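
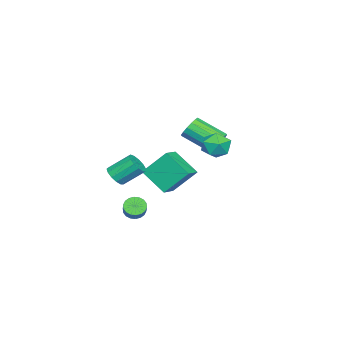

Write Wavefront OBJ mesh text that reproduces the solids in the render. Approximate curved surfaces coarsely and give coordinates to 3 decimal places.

v -3.511 -0.926 -1.795
v -3.237 -1.286 -2.418
v -3.175 -2.953 -1.428
v -3.449 -2.594 -0.805
v -2.914 -1.158 -2.222
v -2.852 -2.825 -1.233
v -2.751 -0.968 -1.912
v -2.689 -2.635 -0.923
v -2.792 -0.766 -1.57
v -2.73 -2.434 -0.581
v -3.025 -0.608 -1.289
v -2.963 -2.276 -0.299
v -3.389 -0.535 -1.143
v -3.327 -2.202 -0.153
v -3.785 -0.567 -1.172
v -3.723 -2.234 -0.182
v -4.108 -0.695 -1.367
v -4.046 -2.362 -0.378
v -4.271 -0.885 -1.677
v -4.209 -2.552 -0.688
v -4.23 -1.086 -2.019
v -4.168 -2.754 -1.03
v -3.997 -1.244 -2.301
v -3.935 -2.912 -1.311
v -3.633 -1.318 -2.447
v -3.571 -2.985 -1.457
v 3.177 -2.843 -4.274
v 3.49 -2.65 -4.748
v 4.315 -2.244 -4.041
v 4.003 -2.437 -3.566
v 3.336 -2.44 -4.689
v 4.161 -2.034 -3.982
v 3.15 -2.31 -4.548
v 3.975 -1.904 -3.841
v 2.97 -2.285 -4.352
v 3.796 -1.879 -3.645
v 2.832 -2.371 -4.141
v 3.657 -1.965 -3.434
v 2.761 -2.55 -3.956
v 3.586 -2.144 -3.249
v 2.773 -2.787 -3.834
v 3.598 -2.382 -3.127
v 2.865 -3.036 -3.799
v 3.69 -2.63 -3.092
v 3.019 -3.246 -3.858
v 3.844 -2.84 -3.151
v 3.205 -3.376 -3.999
v 4.03 -2.97 -3.292
v 3.384 -3.401 -4.195
v 4.21 -2.995 -3.488
v 3.523 -3.315 -4.406
v 4.348 -2.909 -3.699
v 3.594 -3.136 -4.591
v 4.419 -2.73 -3.884
v 3.582 -2.898 -4.713
v 4.407 -2.493 -4.006
v -0.411 0.782 -1.095
v 0.099 0.022 -1.097
v -1.459 0.078 -0.323
v -0.949 -0.682 -0.325
v -0.682 0.046 0.16
v -0.035 0.482 -0.317
v -1.325 -0.382 -1.103
v -0.678 0.054 -1.58
v -0.466 -0.697 -1.102
v -0.069 -0.432 -0.321
v -1.291 0.532 -1.099
v -0.894 0.797 -0.318
v 2.815 -4.07 -2.23
v 3.162 -3.61 -2.59
v 2.732 -2.55 -1.651
v 2.385 -3.01 -1.29
v 2.809 -3.62 -2.74
v 2.379 -2.56 -1.8
v 2.459 -3.774 -2.727
v 2.028 -2.714 -1.788
v 2.221 -4.021 -2.557
v 1.791 -2.961 -1.617
v 2.172 -4.284 -2.282
v 1.742 -3.224 -1.343
v 2.327 -4.479 -1.991
v 1.897 -3.419 -1.052
v 2.637 -4.544 -1.776
v 2.207 -3.484 -0.837
v 3.004 -4.459 -1.704
v 2.574 -3.399 -0.765
v 3.311 -4.25 -1.8
v 2.88 -3.19 -0.861
v 3.46 -3.984 -2.032
v 3.03 -2.924 -1.092
v 3.405 -3.745 -2.326
v 2.974 -2.685 -1.387
v 1.16 -1.58 -3.524
v 0.791 -2.962 -2.431
v 0.787 -0.383 -2.136
v 0.418 -1.765 -1.043
v 2.262 -1.615 -3.197
v 1.893 -2.997 -2.104
v 1.889 -0.418 -1.809
v 1.52 -1.8 -0.716
f 2 1 5
f 2 5 3
f 3 5 6
f 3 6 4
f 5 1 7
f 5 7 6
f 6 7 8
f 6 8 4
f 7 1 9
f 7 9 8
f 8 9 10
f 8 10 4
f 9 1 11
f 9 11 10
f 10 11 12
f 10 12 4
f 11 1 13
f 11 13 12
f 12 13 14
f 12 14 4
f 13 1 15
f 13 15 14
f 14 15 16
f 14 16 4
f 15 1 17
f 15 17 16
f 16 17 18
f 16 18 4
f 17 1 19
f 17 19 18
f 18 19 20
f 18 20 4
f 19 1 21
f 19 21 20
f 20 21 22
f 20 22 4
f 21 1 23
f 21 23 22
f 22 23 24
f 22 24 4
f 23 1 25
f 23 25 24
f 24 25 26
f 24 26 4
f 25 1 2
f 25 2 26
f 26 2 3
f 26 3 4
f 28 27 31
f 28 31 29
f 29 31 32
f 29 32 30
f 31 27 33
f 31 33 32
f 32 33 34
f 32 34 30
f 33 27 35
f 33 35 34
f 34 35 36
f 34 36 30
f 35 27 37
f 35 37 36
f 36 37 38
f 36 38 30
f 37 27 39
f 37 39 38
f 38 39 40
f 38 40 30
f 39 27 41
f 39 41 40
f 40 41 42
f 40 42 30
f 41 27 43
f 41 43 42
f 42 43 44
f 42 44 30
f 43 27 45
f 43 45 44
f 44 45 46
f 44 46 30
f 45 27 47
f 45 47 46
f 46 47 48
f 46 48 30
f 47 27 49
f 47 49 48
f 48 49 50
f 48 50 30
f 49 27 51
f 49 51 50
f 50 51 52
f 50 52 30
f 51 27 53
f 51 53 52
f 52 53 54
f 52 54 30
f 53 27 55
f 53 55 54
f 54 55 56
f 54 56 30
f 55 27 28
f 55 28 56
f 56 28 29
f 56 29 30
f 57 68 62
f 57 62 58
f 57 58 64
f 57 64 67
f 57 67 68
f 58 62 66
f 62 68 61
f 68 67 59
f 67 64 63
f 64 58 65
f 60 66 61
f 60 61 59
f 60 59 63
f 60 63 65
f 60 65 66
f 61 66 62
f 59 61 68
f 63 59 67
f 65 63 64
f 66 65 58
f 70 69 73
f 70 73 71
f 71 73 74
f 71 74 72
f 73 69 75
f 73 75 74
f 74 75 76
f 74 76 72
f 75 69 77
f 75 77 76
f 76 77 78
f 76 78 72
f 77 69 79
f 77 79 78
f 78 79 80
f 78 80 72
f 79 69 81
f 79 81 80
f 80 81 82
f 80 82 72
f 81 69 83
f 81 83 82
f 82 83 84
f 82 84 72
f 83 69 85
f 83 85 84
f 84 85 86
f 84 86 72
f 85 69 87
f 85 87 86
f 86 87 88
f 86 88 72
f 87 69 89
f 87 89 88
f 88 89 90
f 88 90 72
f 89 69 91
f 89 91 90
f 90 91 92
f 90 92 72
f 91 69 70
f 91 70 92
f 92 70 71
f 92 71 72
f 94 96 93
f 97 94 93
f 93 96 95
f 95 97 93
f 94 100 96
f 98 94 97
f 98 100 94
f 96 100 95
f 99 97 95
f 95 100 99
f 99 98 97
f 100 98 99



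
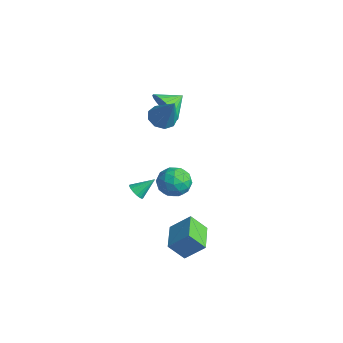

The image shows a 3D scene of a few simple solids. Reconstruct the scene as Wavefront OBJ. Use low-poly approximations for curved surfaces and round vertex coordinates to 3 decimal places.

v 2.264 -1.377 -2.741
v 2.963 -0.526 -1.753
v 2.762 -0.657 -3.714
v 3.462 0.195 -2.726
v 3.678 -2.455 -2.814
v 4.378 -1.603 -1.826
v 4.177 -1.734 -3.787
v 4.876 -0.883 -2.799
v -1.578 2.506 -3.681
v -1.116 2.211 -2.772
v -2.604 1.129 -3.608
v -2.142 0.834 -2.699
v -2.756 1.7 -2.725
v -2.122 2.55 -2.77
v -1.598 0.79 -3.61
v -0.964 1.64 -3.655
v -1.128 1.15 -2.728
v -1.844 1.712 -2.181
v -1.876 1.628 -4.199
v -2.592 2.19 -3.652
v -1.257 2.479 -3.233
v -2.463 0.861 -3.147
v -2.824 1.37 -3.162
v -2.552 1.196 -2.628
v -1.849 2.679 -3.232
v -1.577 2.505 -2.698
v -2.541 2.205 -2.67
v -2.143 0.835 -3.682
v -1.871 0.661 -3.148
v -1.168 2.144 -3.752
v -0.896 1.97 -3.218
v -1.179 1.135 -3.71
v -0.993 1.682 -2.673
v -1.595 0.873 -2.629
v -1.276 0.847 -3.165
v -0.903 1.347 -3.192
v -1.414 2.013 -2.351
v -2.016 1.203 -2.308
v -2.377 1.712 -2.324
v -2.005 2.212 -2.35
v -1.421 1.389 -2.325
v -1.704 2.137 -4.072
v -2.306 1.327 -4.029
v -1.715 1.128 -4.03
v -1.343 1.628 -4.056
v -2.125 2.467 -3.751
v -2.727 1.658 -3.707
v -2.817 1.993 -3.188
v -2.444 2.493 -3.215
v -2.299 1.951 -4.055
v -1.629 0.756 2.824
v -0.957 0.457 2.399
v -0.471 0.784 4.636
v -0.955 1.038 2.389
v -1.269 1.488 2.583
v -1.751 1.595 2.89
v -2.176 1.31 3.166
v -2.345 0.765 3.282
v -2.179 0.217 3.184
v -1.755 -0.079 2.918
v -1.273 0.016 2.608
v -2.998 1.85 2.343
v -2.343 2.194 1.542
v -3.002 3.01 2.837
v -2.726 2.265 1.372
v -3.151 2.273 1.35
v -3.552 2.217 1.479
v -3.869 2.104 1.739
v -4.053 1.954 2.092
v -4.077 1.787 2.482
v -3.936 1.63 2.852
v -3.653 1.507 3.144
v -3.27 1.436 3.314
v -2.845 1.428 3.336
v -2.444 1.484 3.207
v -2.127 1.596 2.947
v -1.942 1.747 2.594
v -1.919 1.914 2.204
v -2.059 2.071 1.834
v -2.404 -0.486 -3.431
v -1.833 -0.622 -3.488
v -2.076 0.546 -2.609
v -1.88 -0.44 -3.698
v -2.048 -0.268 -3.847
v -2.297 -0.146 -3.901
v -2.57 -0.102 -3.847
v -2.806 -0.146 -3.698
v -2.949 -0.268 -3.487
v -2.968 -0.44 -3.264
v -2.858 -0.622 -3.079
v -2.643 -0.774 -2.975
v -2.374 -0.859 -2.975
v -2.112 -0.859 -3.08
v -1.916 -0.774 -3.265
f 2 4 1
f 5 2 1
f 1 4 3
f 3 5 1
f 2 8 4
f 6 2 5
f 6 8 2
f 4 8 3
f 7 5 3
f 3 8 7
f 7 6 5
f 8 6 7
f 9 46 25
f 46 20 49
f 25 49 14
f 46 49 25
f 9 25 21
f 25 14 26
f 21 26 10
f 25 26 21
f 9 21 30
f 21 10 31
f 30 31 16
f 21 31 30
f 9 30 42
f 30 16 45
f 42 45 19
f 30 45 42
f 9 42 46
f 42 19 50
f 46 50 20
f 42 50 46
f 10 26 37
f 26 14 40
f 37 40 18
f 26 40 37
f 14 49 27
f 49 20 48
f 27 48 13
f 49 48 27
f 20 50 47
f 50 19 43
f 47 43 11
f 50 43 47
f 19 45 44
f 45 16 32
f 44 32 15
f 45 32 44
f 16 31 36
f 31 10 33
f 36 33 17
f 31 33 36
f 12 38 24
f 38 18 39
f 24 39 13
f 38 39 24
f 12 24 22
f 24 13 23
f 22 23 11
f 24 23 22
f 12 22 29
f 22 11 28
f 29 28 15
f 22 28 29
f 12 29 34
f 29 15 35
f 34 35 17
f 29 35 34
f 12 34 38
f 34 17 41
f 38 41 18
f 34 41 38
f 13 39 27
f 39 18 40
f 27 40 14
f 39 40 27
f 11 23 47
f 23 13 48
f 47 48 20
f 23 48 47
f 15 28 44
f 28 11 43
f 44 43 19
f 28 43 44
f 17 35 36
f 35 15 32
f 36 32 16
f 35 32 36
f 18 41 37
f 41 17 33
f 37 33 10
f 41 33 37
f 52 51 54
f 52 54 53
f 54 51 55
f 54 55 53
f 55 51 56
f 55 56 53
f 56 51 57
f 56 57 53
f 57 51 58
f 57 58 53
f 58 51 59
f 58 59 53
f 59 51 60
f 59 60 53
f 60 51 61
f 60 61 53
f 61 51 52
f 61 52 53
f 63 62 65
f 63 65 64
f 65 62 66
f 65 66 64
f 66 62 67
f 66 67 64
f 67 62 68
f 67 68 64
f 68 62 69
f 68 69 64
f 69 62 70
f 69 70 64
f 70 62 71
f 70 71 64
f 71 62 72
f 71 72 64
f 72 62 73
f 72 73 64
f 73 62 74
f 73 74 64
f 74 62 75
f 74 75 64
f 75 62 76
f 75 76 64
f 76 62 77
f 76 77 64
f 77 62 78
f 77 78 64
f 78 62 79
f 78 79 64
f 79 62 63
f 79 63 64
f 81 80 83
f 81 83 82
f 83 80 84
f 83 84 82
f 84 80 85
f 84 85 82
f 85 80 86
f 85 86 82
f 86 80 87
f 86 87 82
f 87 80 88
f 87 88 82
f 88 80 89
f 88 89 82
f 89 80 90
f 89 90 82
f 90 80 91
f 90 91 82
f 91 80 92
f 91 92 82
f 92 80 93
f 92 93 82
f 93 80 94
f 93 94 82
f 94 80 81
f 94 81 82



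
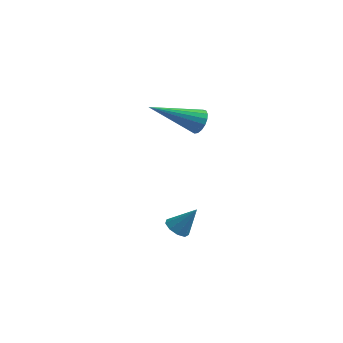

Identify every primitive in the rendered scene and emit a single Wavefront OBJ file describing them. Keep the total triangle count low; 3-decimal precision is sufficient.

v -0.742 3.426 1.608
v -0.431 3.4 2.097
v -2.458 2.554 2.652
v -0.551 3.65 2.108
v -0.715 3.849 2.005
v -0.885 3.951 1.811
v -1.022 3.932 1.57
v -1.095 3.798 1.338
v -1.087 3.579 1.168
v -1 3.325 1.099
v -0.854 3.094 1.146
v -0.682 2.939 1.3
v -0.524 2.896 1.524
v -0.415 2.974 1.767
v -0.382 3.156 1.974
v -1.158 1.733 -3.277
v -0.765 1.398 -3.467
v -0.462 1.987 -2.283
v -0.71 1.747 -3.595
v -0.864 2.09 -3.574
v -1.156 2.266 -3.415
v -1.449 2.192 -3.191
v -1.606 1.904 -3.007
v -1.554 1.536 -2.95
v -1.316 1.26 -3.046
v -1.005 1.206 -3.25
f 2 1 4
f 2 4 3
f 4 1 5
f 4 5 3
f 5 1 6
f 5 6 3
f 6 1 7
f 6 7 3
f 7 1 8
f 7 8 3
f 8 1 9
f 8 9 3
f 9 1 10
f 9 10 3
f 10 1 11
f 10 11 3
f 11 1 12
f 11 12 3
f 12 1 13
f 12 13 3
f 13 1 14
f 13 14 3
f 14 1 15
f 14 15 3
f 15 1 2
f 15 2 3
f 17 16 19
f 17 19 18
f 19 16 20
f 19 20 18
f 20 16 21
f 20 21 18
f 21 16 22
f 21 22 18
f 22 16 23
f 22 23 18
f 23 16 24
f 23 24 18
f 24 16 25
f 24 25 18
f 25 16 26
f 25 26 18
f 26 16 17
f 26 17 18



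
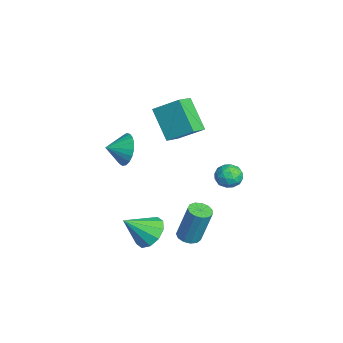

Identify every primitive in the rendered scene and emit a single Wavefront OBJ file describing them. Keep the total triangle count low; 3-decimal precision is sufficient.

v -2.788 0.003 2.269
v -2.179 1.247 3.219
v -3.569 0.713 1.839
v -2.96 1.958 2.789
v -1.48 0.522 0.751
v -0.871 1.767 1.701
v -2.261 1.233 0.321
v -1.652 2.477 1.271
v -1.222 4.159 -2.054
v -0.46 4.053 -2.169
v -1.28 3.067 -1.431
v -0.518 2.961 -1.546
v -0.765 3.523 -1.068
v -0.729 4.198 -1.453
v -1.011 2.922 -2.147
v -0.975 3.597 -2.532
v -0.329 3.288 -2.226
v -0.177 3.66 -1.56
v -1.563 3.46 -2.04
v -1.411 3.832 -1.374
v -0.836 4.202 -2.166
v -0.904 2.918 -1.434
v -1.049 3.248 -1.153
v -0.601 3.186 -1.221
v -0.994 4.287 -1.746
v -0.546 4.225 -1.813
v -0.725 3.914 -1.166
v -1.194 2.895 -1.787
v -0.746 2.833 -1.854
v -1.139 3.934 -2.379
v -0.691 3.872 -2.447
v -1.015 3.206 -2.434
v -0.311 3.69 -2.267
v -0.345 3.048 -1.901
v -0.635 3.025 -2.254
v -0.614 3.422 -2.48
v -0.222 3.909 -1.876
v -0.256 3.267 -1.509
v -0.401 3.597 -1.229
v -0.38 3.994 -1.455
v -0.145 3.459 -1.909
v -1.484 3.853 -2.091
v -1.518 3.211 -1.724
v -1.36 3.126 -2.145
v -1.339 3.523 -2.371
v -1.395 4.072 -1.699
v -1.429 3.43 -1.333
v -1.126 3.698 -1.12
v -1.105 4.095 -1.346
v -1.595 3.661 -1.691
v 3.687 0.787 -2.574
v 4.206 0.448 -2.563
v 4.493 0.955 -0.535
v 3.973 1.293 -0.546
v 4.301 0.771 -2.657
v 4.588 1.277 -0.629
v 4.201 1.099 -2.725
v 4.488 1.605 -0.697
v 3.938 1.327 -2.745
v 4.224 1.834 -0.717
v 3.595 1.384 -2.71
v 3.881 1.891 -0.682
v 3.281 1.252 -2.633
v 3.568 1.758 -0.605
v 3.096 0.971 -2.537
v 3.383 1.478 -0.509
v 3.099 0.632 -2.452
v 3.385 1.139 -0.424
v 3.288 0.342 -2.407
v 3.575 0.849 -0.379
v 3.604 0.193 -2.414
v 3.891 0.7 -0.386
v 3.946 0.233 -2.472
v 4.233 0.739 -0.444
v 3.188 -1.014 -2.483
v 3.728 -0.425 -1.916
v 3.372 -2.306 -1.317
v 3.148 -0.361 -1.754
v 2.583 -0.547 -1.87
v 2.249 -0.911 -2.221
v 2.274 -1.315 -2.671
v 2.648 -1.604 -3.05
v 3.228 -1.668 -3.213
v 3.793 -1.482 -3.097
v 4.126 -1.118 -2.746
v 4.102 -0.714 -2.295
v 1.869 -1.957 2.655
v 2.343 -2.17 1.848
v 2.031 -2.923 3.005
v 2.636 -2.035 2.083
v 2.796 -1.887 2.417
v 2.796 -1.751 2.793
v 2.636 -1.651 3.144
v 2.343 -1.604 3.411
v 1.968 -1.617 3.547
v 1.576 -1.69 3.529
v 1.235 -1.808 3.36
v 1.003 -1.953 3.069
v 0.921 -2.098 2.706
v 1.003 -2.219 2.335
v 1.234 -2.294 2.019
v 1.576 -2.312 1.812
v 1.968 -2.268 1.752
f 2 4 1
f 5 2 1
f 1 4 3
f 3 5 1
f 2 8 4
f 6 2 5
f 6 8 2
f 4 8 3
f 7 5 3
f 3 8 7
f 7 6 5
f 8 6 7
f 9 46 25
f 46 20 49
f 25 49 14
f 46 49 25
f 9 25 21
f 25 14 26
f 21 26 10
f 25 26 21
f 9 21 30
f 21 10 31
f 30 31 16
f 21 31 30
f 9 30 42
f 30 16 45
f 42 45 19
f 30 45 42
f 9 42 46
f 42 19 50
f 46 50 20
f 42 50 46
f 10 26 37
f 26 14 40
f 37 40 18
f 26 40 37
f 14 49 27
f 49 20 48
f 27 48 13
f 49 48 27
f 20 50 47
f 50 19 43
f 47 43 11
f 50 43 47
f 19 45 44
f 45 16 32
f 44 32 15
f 45 32 44
f 16 31 36
f 31 10 33
f 36 33 17
f 31 33 36
f 12 38 24
f 38 18 39
f 24 39 13
f 38 39 24
f 12 24 22
f 24 13 23
f 22 23 11
f 24 23 22
f 12 22 29
f 22 11 28
f 29 28 15
f 22 28 29
f 12 29 34
f 29 15 35
f 34 35 17
f 29 35 34
f 12 34 38
f 34 17 41
f 38 41 18
f 34 41 38
f 13 39 27
f 39 18 40
f 27 40 14
f 39 40 27
f 11 23 47
f 23 13 48
f 47 48 20
f 23 48 47
f 15 28 44
f 28 11 43
f 44 43 19
f 28 43 44
f 17 35 36
f 35 15 32
f 36 32 16
f 35 32 36
f 18 41 37
f 41 17 33
f 37 33 10
f 41 33 37
f 52 51 55
f 52 55 53
f 53 55 56
f 53 56 54
f 55 51 57
f 55 57 56
f 56 57 58
f 56 58 54
f 57 51 59
f 57 59 58
f 58 59 60
f 58 60 54
f 59 51 61
f 59 61 60
f 60 61 62
f 60 62 54
f 61 51 63
f 61 63 62
f 62 63 64
f 62 64 54
f 63 51 65
f 63 65 64
f 64 65 66
f 64 66 54
f 65 51 67
f 65 67 66
f 66 67 68
f 66 68 54
f 67 51 69
f 67 69 68
f 68 69 70
f 68 70 54
f 69 51 71
f 69 71 70
f 70 71 72
f 70 72 54
f 71 51 73
f 71 73 72
f 72 73 74
f 72 74 54
f 73 51 52
f 73 52 74
f 74 52 53
f 74 53 54
f 76 75 78
f 76 78 77
f 78 75 79
f 78 79 77
f 79 75 80
f 79 80 77
f 80 75 81
f 80 81 77
f 81 75 82
f 81 82 77
f 82 75 83
f 82 83 77
f 83 75 84
f 83 84 77
f 84 75 85
f 84 85 77
f 85 75 86
f 85 86 77
f 86 75 76
f 86 76 77
f 88 87 90
f 88 90 89
f 90 87 91
f 90 91 89
f 91 87 92
f 91 92 89
f 92 87 93
f 92 93 89
f 93 87 94
f 93 94 89
f 94 87 95
f 94 95 89
f 95 87 96
f 95 96 89
f 96 87 97
f 96 97 89
f 97 87 98
f 97 98 89
f 98 87 99
f 98 99 89
f 99 87 100
f 99 100 89
f 100 87 101
f 100 101 89
f 101 87 102
f 101 102 89
f 102 87 103
f 102 103 89
f 103 87 88
f 103 88 89



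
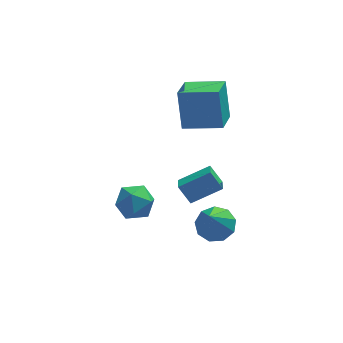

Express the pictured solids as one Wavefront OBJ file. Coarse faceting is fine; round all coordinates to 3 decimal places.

v 0.651 -1.838 -2.222
v 1.288 -1.325 -1.759
v 0.209 -2.862 -0.478
v 0.714 -1.036 -1.735
v 0.111 -1.123 -1.939
v -0.24 -1.544 -2.275
v -0.174 -2.103 -2.587
v 0.279 -2.538 -2.727
v 0.905 -2.645 -2.631
v 1.413 -2.375 -2.344
v 1.564 -1.853 -1.999
v -0.321 2.428 0.805
v -0.432 3.241 2.705
v 0.214 3.903 0.205
v 0.103 4.716 2.105
v 1.497 1.904 1.135
v 1.386 2.717 3.035
v 2.032 3.379 0.535
v 1.921 4.192 2.435
v -2.506 2.111 -3.36
v -1.723 1.427 -3.427
v -3.577 0.853 -3.033
v -2.794 0.169 -3.1
v -2.833 0.84 -2.305
v -2.171 1.618 -2.507
v -3.129 0.662 -3.953
v -2.467 1.44 -4.155
v -2.108 0.532 -3.793
v -1.926 0.642 -2.774
v -3.374 1.638 -3.686
v -3.192 1.748 -2.667
v -0.612 1.485 -2.158
v -0.703 0.707 -1.885
v 0.877 1.595 -1.344
v 0.785 0.817 -1.071
v -0.085 1.103 -3.069
v -0.177 0.325 -2.796
v 1.403 1.213 -2.255
v 1.312 0.435 -1.982
f 2 1 4
f 2 4 3
f 4 1 5
f 4 5 3
f 5 1 6
f 5 6 3
f 6 1 7
f 6 7 3
f 7 1 8
f 7 8 3
f 8 1 9
f 8 9 3
f 9 1 10
f 9 10 3
f 10 1 11
f 10 11 3
f 11 1 2
f 11 2 3
f 13 15 12
f 16 13 12
f 12 15 14
f 14 16 12
f 13 19 15
f 17 13 16
f 17 19 13
f 15 19 14
f 18 16 14
f 14 19 18
f 18 17 16
f 19 17 18
f 20 31 25
f 20 25 21
f 20 21 27
f 20 27 30
f 20 30 31
f 21 25 29
f 25 31 24
f 31 30 22
f 30 27 26
f 27 21 28
f 23 29 24
f 23 24 22
f 23 22 26
f 23 26 28
f 23 28 29
f 24 29 25
f 22 24 31
f 26 22 30
f 28 26 27
f 29 28 21
f 33 35 32
f 36 33 32
f 32 35 34
f 34 36 32
f 33 39 35
f 37 33 36
f 37 39 33
f 35 39 34
f 38 36 34
f 34 39 38
f 38 37 36
f 39 37 38



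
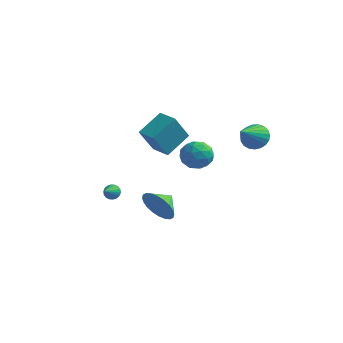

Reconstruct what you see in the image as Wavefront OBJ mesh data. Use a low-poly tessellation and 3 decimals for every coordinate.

v -2.844 -1.031 0.155
v -2.593 -0.789 0.526
v -2.756 -1.909 0.665
v -2.809 -0.772 0.593
v -3.032 -0.807 0.572
v -3.219 -0.886 0.469
v -3.331 -0.993 0.304
v -3.346 -1.108 0.109
v -3.263 -1.208 -0.077
v -3.096 -1.273 -0.217
v -2.88 -1.289 -0.284
v -2.656 -1.255 -0.263
v -2.47 -1.176 -0.16
v -2.358 -1.068 0.005
v -2.342 -0.953 0.2
v -2.426 -0.854 0.386
v 2.745 4.646 3.369
v 3.033 5.113 4.057
v 2.715 3.014 4.491
v 2.67 5.143 4.091
v 2.32 5.088 4
v 2.043 4.955 3.8
v 1.888 4.769 3.526
v 1.881 4.562 3.224
v 2.024 4.369 2.948
v 2.291 4.224 2.744
v 2.637 4.152 2.649
v 3.001 4.165 2.678
v 3.321 4.261 2.826
v 3.542 4.424 3.069
v 3.625 4.625 3.363
v 3.556 4.829 3.658
v 3.346 5.002 3.904
v 0.428 1.032 2.659
v 1.08 1.774 2.649
v 1.34 0.246 3.711
v 1.992 0.988 3.701
v 1.101 1.119 4.107
v 0.537 1.605 3.457
v 1.883 0.415 2.903
v 1.319 0.901 2.253
v 1.979 1.393 2.799
v 1.496 1.828 3.543
v 0.924 0.192 2.817
v 0.441 0.627 3.561
v 0.674 1.472 2.562
v 1.746 0.548 3.798
v 1.222 0.625 4.037
v 1.606 1.061 4.031
v 0.355 1.373 3.037
v 0.738 1.809 3.03
v 0.751 1.424 3.888
v 1.682 0.211 3.33
v 2.065 0.647 3.323
v 0.814 0.959 2.329
v 1.198 1.395 2.323
v 1.669 0.596 2.472
v 1.586 1.684 2.644
v 2.122 1.222 3.262
v 2.058 0.885 2.793
v 1.726 1.171 2.411
v 1.302 1.94 3.081
v 1.838 1.478 3.7
v 1.314 1.555 3.939
v 0.983 1.841 3.556
v 1.83 1.716 3.17
v 0.582 0.542 2.66
v 1.118 0.08 3.279
v 1.437 0.179 2.804
v 1.106 0.465 2.421
v 0.298 0.798 3.098
v 0.834 0.336 3.716
v 0.694 0.849 3.949
v 0.362 1.135 3.567
v 0.59 0.304 3.19
v 1.516 -3.407 1.509
v 2.13 -3.238 0.637
v 1.724 -2.393 1.851
v 1.753 -3.114 0.497
v 1.339 -3.033 0.511
v 0.953 -3.01 0.677
v 0.652 -3.048 0.97
v 0.483 -3.139 1.344
v 0.471 -3.272 1.744
v 0.618 -3.425 2.108
v 0.902 -3.576 2.381
v 1.279 -3.7 2.521
v 1.693 -3.78 2.507
v 2.079 -3.803 2.341
v 2.38 -3.766 2.048
v 2.549 -3.674 1.673
v 2.561 -3.542 1.273
v 2.414 -3.389 0.909
v -2.816 1.657 3.569
v -2.361 3.147 4.548
v -2.529 2.676 1.884
v -2.074 4.166 2.863
v -1.666 1.314 3.557
v -1.211 2.804 4.536
v -1.379 2.333 1.872
v -0.924 3.823 2.851
f 2 1 4
f 2 4 3
f 4 1 5
f 4 5 3
f 5 1 6
f 5 6 3
f 6 1 7
f 6 7 3
f 7 1 8
f 7 8 3
f 8 1 9
f 8 9 3
f 9 1 10
f 9 10 3
f 10 1 11
f 10 11 3
f 11 1 12
f 11 12 3
f 12 1 13
f 12 13 3
f 13 1 14
f 13 14 3
f 14 1 15
f 14 15 3
f 15 1 16
f 15 16 3
f 16 1 2
f 16 2 3
f 18 17 20
f 18 20 19
f 20 17 21
f 20 21 19
f 21 17 22
f 21 22 19
f 22 17 23
f 22 23 19
f 23 17 24
f 23 24 19
f 24 17 25
f 24 25 19
f 25 17 26
f 25 26 19
f 26 17 27
f 26 27 19
f 27 17 28
f 27 28 19
f 28 17 29
f 28 29 19
f 29 17 30
f 29 30 19
f 30 17 31
f 30 31 19
f 31 17 32
f 31 32 19
f 32 17 33
f 32 33 19
f 33 17 18
f 33 18 19
f 34 71 50
f 71 45 74
f 50 74 39
f 71 74 50
f 34 50 46
f 50 39 51
f 46 51 35
f 50 51 46
f 34 46 55
f 46 35 56
f 55 56 41
f 46 56 55
f 34 55 67
f 55 41 70
f 67 70 44
f 55 70 67
f 34 67 71
f 67 44 75
f 71 75 45
f 67 75 71
f 35 51 62
f 51 39 65
f 62 65 43
f 51 65 62
f 39 74 52
f 74 45 73
f 52 73 38
f 74 73 52
f 45 75 72
f 75 44 68
f 72 68 36
f 75 68 72
f 44 70 69
f 70 41 57
f 69 57 40
f 70 57 69
f 41 56 61
f 56 35 58
f 61 58 42
f 56 58 61
f 37 63 49
f 63 43 64
f 49 64 38
f 63 64 49
f 37 49 47
f 49 38 48
f 47 48 36
f 49 48 47
f 37 47 54
f 47 36 53
f 54 53 40
f 47 53 54
f 37 54 59
f 54 40 60
f 59 60 42
f 54 60 59
f 37 59 63
f 59 42 66
f 63 66 43
f 59 66 63
f 38 64 52
f 64 43 65
f 52 65 39
f 64 65 52
f 36 48 72
f 48 38 73
f 72 73 45
f 48 73 72
f 40 53 69
f 53 36 68
f 69 68 44
f 53 68 69
f 42 60 61
f 60 40 57
f 61 57 41
f 60 57 61
f 43 66 62
f 66 42 58
f 62 58 35
f 66 58 62
f 77 76 79
f 77 79 78
f 79 76 80
f 79 80 78
f 80 76 81
f 80 81 78
f 81 76 82
f 81 82 78
f 82 76 83
f 82 83 78
f 83 76 84
f 83 84 78
f 84 76 85
f 84 85 78
f 85 76 86
f 85 86 78
f 86 76 87
f 86 87 78
f 87 76 88
f 87 88 78
f 88 76 89
f 88 89 78
f 89 76 90
f 89 90 78
f 90 76 91
f 90 91 78
f 91 76 92
f 91 92 78
f 92 76 93
f 92 93 78
f 93 76 77
f 93 77 78
f 95 97 94
f 98 95 94
f 94 97 96
f 96 98 94
f 95 101 97
f 99 95 98
f 99 101 95
f 97 101 96
f 100 98 96
f 96 101 100
f 100 99 98
f 101 99 100



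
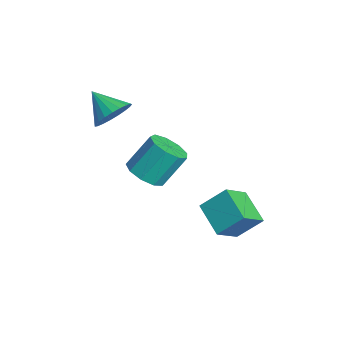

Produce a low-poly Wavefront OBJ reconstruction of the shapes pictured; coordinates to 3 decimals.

v 2.793 0.417 -4.25
v 3.424 -0.615 -3.33
v 3.038 1.429 -3.285
v 3.669 0.397 -2.364
v 4.231 0.703 -4.916
v 4.862 -0.329 -3.995
v 4.476 1.715 -3.95
v 5.107 0.683 -3.03
v -0.533 -3.068 -0.214
v 0.103 -3.256 0.438
v -1.587 -3.692 0.634
v -0.02 -2.905 0.544
v -0.231 -2.582 0.52
v -0.494 -2.343 0.368
v -0.764 -2.229 0.116
v -0.995 -2.261 -0.194
v -1.145 -2.432 -0.506
v -1.189 -2.712 -0.769
v -1.12 -3.055 -0.935
v -0.95 -3.399 -0.976
v -0.707 -3.686 -0.886
v -0.434 -3.867 -0.68
v -0.178 -3.909 -0.392
v 0.016 -3.806 -0.075
v 0.116 -3.575 0.219
v 3.038 -2.726 -1.205
v 3.919 -2.606 -1.233
v 3.823 -1.593 0.117
v 2.942 -1.714 0.145
v 3.641 -2.182 -1.57
v 3.544 -1.17 -0.22
v 3.08 -2.014 -1.736
v 2.984 -1.001 -0.387
v 2.5 -2.178 -1.654
v 2.403 -1.166 -0.304
v 2.171 -2.599 -1.362
v 2.075 -1.587 -0.012
v 2.249 -3.08 -0.996
v 2.152 -2.067 0.354
v 2.695 -3.395 -0.728
v 2.599 -2.382 0.622
v 3.302 -3.397 -0.683
v 3.206 -2.385 0.667
v 3.786 -3.085 -0.882
v 3.69 -2.073 0.468
f 2 4 1
f 5 2 1
f 1 4 3
f 3 5 1
f 2 8 4
f 6 2 5
f 6 8 2
f 4 8 3
f 7 5 3
f 3 8 7
f 7 6 5
f 8 6 7
f 10 9 12
f 10 12 11
f 12 9 13
f 12 13 11
f 13 9 14
f 13 14 11
f 14 9 15
f 14 15 11
f 15 9 16
f 15 16 11
f 16 9 17
f 16 17 11
f 17 9 18
f 17 18 11
f 18 9 19
f 18 19 11
f 19 9 20
f 19 20 11
f 20 9 21
f 20 21 11
f 21 9 22
f 21 22 11
f 22 9 23
f 22 23 11
f 23 9 24
f 23 24 11
f 24 9 25
f 24 25 11
f 25 9 10
f 25 10 11
f 27 26 30
f 27 30 28
f 28 30 31
f 28 31 29
f 30 26 32
f 30 32 31
f 31 32 33
f 31 33 29
f 32 26 34
f 32 34 33
f 33 34 35
f 33 35 29
f 34 26 36
f 34 36 35
f 35 36 37
f 35 37 29
f 36 26 38
f 36 38 37
f 37 38 39
f 37 39 29
f 38 26 40
f 38 40 39
f 39 40 41
f 39 41 29
f 40 26 42
f 40 42 41
f 41 42 43
f 41 43 29
f 42 26 44
f 42 44 43
f 43 44 45
f 43 45 29
f 44 26 27
f 44 27 45
f 45 27 28
f 45 28 29



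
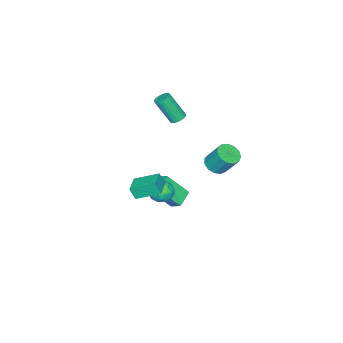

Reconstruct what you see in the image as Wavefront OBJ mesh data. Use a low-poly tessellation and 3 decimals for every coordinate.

v -2.618 3.419 -1.467
v -1.77 3.4 -1.416
v -1.834 4.342 -0.002
v -2.682 4.361 -0.053
v -1.881 3.786 -1.678
v -1.945 4.728 -0.264
v -2.226 4.055 -1.873
v -2.29 4.997 -0.459
v -2.695 4.122 -1.939
v -2.76 5.064 -0.525
v -3.14 3.966 -1.855
v -3.205 4.908 -0.441
v -3.419 3.636 -1.648
v -3.484 4.578 -0.234
v -3.444 3.238 -1.384
v -3.508 4.18 0.03
v -3.206 2.897 -1.146
v -3.271 3.839 0.268
v -2.782 2.722 -1.01
v -2.846 3.663 0.404
v -2.305 2.768 -1.019
v -2.37 3.71 0.395
v -1.928 3.021 -1.17
v -1.992 3.963 0.243
v 3.222 1.834 -0.652
v 3.336 1.477 0.155
v 2.512 3.227 0.065
v 2.626 2.87 0.872
v 4.394 2.39 -0.572
v 4.508 2.033 0.235
v 3.684 3.783 0.145
v 3.798 3.426 0.952
v -1.086 1.583 3.102
v -0.654 1.935 3.222
v -0.323 0.95 4.919
v -0.754 0.597 4.798
v -0.825 2.042 3.317
v -0.493 1.056 5.014
v -1.035 2.078 3.38
v -0.704 1.092 5.076
v -1.253 2.039 3.4
v -0.922 1.053 5.096
v -1.446 1.931 3.374
v -1.114 0.945 5.071
v -1.584 1.769 3.307
v -1.252 0.783 5.004
v -1.646 1.58 3.209
v -1.314 0.594 4.906
v -1.622 1.39 3.095
v -1.291 0.405 4.791
v -1.517 1.23 2.981
v -1.186 0.245 4.678
v -1.347 1.124 2.886
v -1.015 0.138 4.583
v -1.136 1.088 2.824
v -0.805 0.102 4.52
v -0.918 1.127 2.804
v -0.587 0.141 4.5
v -0.726 1.235 2.829
v -0.394 0.249 4.526
v -0.588 1.397 2.896
v -0.256 0.411 4.593
v -0.526 1.586 2.994
v -0.194 0.6 4.691
v -0.549 1.775 3.109
v -0.218 0.79 4.805
v -0.507 1.461 -5.246
v -1.687 1.299 -4.777
v -0.404 2.263 -4.71
v -1.584 2.101 -4.241
v 0.284 0.299 -3.659
v -0.896 0.137 -3.19
v 0.387 1.101 -3.123
v -0.793 0.939 -2.654
v 1.05 2.66 -2.183
v 1.778 2.161 -2.149
v 0.322 1.559 -2.731
v 1.05 1.06 -2.697
v 0.649 1.308 -1.95
v 1.099 1.988 -1.611
v 1.001 1.732 -3.269
v 1.451 2.412 -2.93
v 1.748 1.587 -2.82
v 1.53 1.325 -2.005
v 0.57 2.395 -2.875
v 0.352 2.133 -2.06
v 1.478 2.507 -2.118
v 0.622 1.213 -2.762
v 0.386 1.359 -2.323
v 0.814 1.066 -2.303
v 1.079 2.406 -1.802
v 1.507 2.112 -1.782
v 0.843 1.611 -1.665
v 0.593 1.608 -3.098
v 1.021 1.314 -3.078
v 1.286 2.654 -2.577
v 1.714 2.361 -2.557
v 1.257 2.109 -3.215
v 1.888 1.876 -2.492
v 1.46 1.229 -2.814
v 1.432 1.624 -3.15
v 1.696 2.024 -2.951
v 1.76 1.723 -2.013
v 1.332 1.076 -2.335
v 1.096 1.221 -1.896
v 1.361 1.621 -1.697
v 1.742 1.385 -2.407
v 0.768 2.644 -2.545
v 0.34 1.997 -2.867
v 0.739 2.099 -3.183
v 1.004 2.499 -2.984
v 0.64 2.491 -2.066
v 0.212 1.844 -2.388
v 0.404 1.696 -1.929
v 0.668 2.096 -1.73
v 0.358 2.335 -2.473
f 2 1 5
f 2 5 3
f 3 5 6
f 3 6 4
f 5 1 7
f 5 7 6
f 6 7 8
f 6 8 4
f 7 1 9
f 7 9 8
f 8 9 10
f 8 10 4
f 9 1 11
f 9 11 10
f 10 11 12
f 10 12 4
f 11 1 13
f 11 13 12
f 12 13 14
f 12 14 4
f 13 1 15
f 13 15 14
f 14 15 16
f 14 16 4
f 15 1 17
f 15 17 16
f 16 17 18
f 16 18 4
f 17 1 19
f 17 19 18
f 18 19 20
f 18 20 4
f 19 1 21
f 19 21 20
f 20 21 22
f 20 22 4
f 21 1 23
f 21 23 22
f 22 23 24
f 22 24 4
f 23 1 2
f 23 2 24
f 24 2 3
f 24 3 4
f 26 28 25
f 29 26 25
f 25 28 27
f 27 29 25
f 26 32 28
f 30 26 29
f 30 32 26
f 28 32 27
f 31 29 27
f 27 32 31
f 31 30 29
f 32 30 31
f 34 33 37
f 34 37 35
f 35 37 38
f 35 38 36
f 37 33 39
f 37 39 38
f 38 39 40
f 38 40 36
f 39 33 41
f 39 41 40
f 40 41 42
f 40 42 36
f 41 33 43
f 41 43 42
f 42 43 44
f 42 44 36
f 43 33 45
f 43 45 44
f 44 45 46
f 44 46 36
f 45 33 47
f 45 47 46
f 46 47 48
f 46 48 36
f 47 33 49
f 47 49 48
f 48 49 50
f 48 50 36
f 49 33 51
f 49 51 50
f 50 51 52
f 50 52 36
f 51 33 53
f 51 53 52
f 52 53 54
f 52 54 36
f 53 33 55
f 53 55 54
f 54 55 56
f 54 56 36
f 55 33 57
f 55 57 56
f 56 57 58
f 56 58 36
f 57 33 59
f 57 59 58
f 58 59 60
f 58 60 36
f 59 33 61
f 59 61 60
f 60 61 62
f 60 62 36
f 61 33 63
f 61 63 62
f 62 63 64
f 62 64 36
f 63 33 65
f 63 65 64
f 64 65 66
f 64 66 36
f 65 33 34
f 65 34 66
f 66 34 35
f 66 35 36
f 68 70 67
f 71 68 67
f 67 70 69
f 69 71 67
f 68 74 70
f 72 68 71
f 72 74 68
f 70 74 69
f 73 71 69
f 69 74 73
f 73 72 71
f 74 72 73
f 75 112 91
f 112 86 115
f 91 115 80
f 112 115 91
f 75 91 87
f 91 80 92
f 87 92 76
f 91 92 87
f 75 87 96
f 87 76 97
f 96 97 82
f 87 97 96
f 75 96 108
f 96 82 111
f 108 111 85
f 96 111 108
f 75 108 112
f 108 85 116
f 112 116 86
f 108 116 112
f 76 92 103
f 92 80 106
f 103 106 84
f 92 106 103
f 80 115 93
f 115 86 114
f 93 114 79
f 115 114 93
f 86 116 113
f 116 85 109
f 113 109 77
f 116 109 113
f 85 111 110
f 111 82 98
f 110 98 81
f 111 98 110
f 82 97 102
f 97 76 99
f 102 99 83
f 97 99 102
f 78 104 90
f 104 84 105
f 90 105 79
f 104 105 90
f 78 90 88
f 90 79 89
f 88 89 77
f 90 89 88
f 78 88 95
f 88 77 94
f 95 94 81
f 88 94 95
f 78 95 100
f 95 81 101
f 100 101 83
f 95 101 100
f 78 100 104
f 100 83 107
f 104 107 84
f 100 107 104
f 79 105 93
f 105 84 106
f 93 106 80
f 105 106 93
f 77 89 113
f 89 79 114
f 113 114 86
f 89 114 113
f 81 94 110
f 94 77 109
f 110 109 85
f 94 109 110
f 83 101 102
f 101 81 98
f 102 98 82
f 101 98 102
f 84 107 103
f 107 83 99
f 103 99 76
f 107 99 103



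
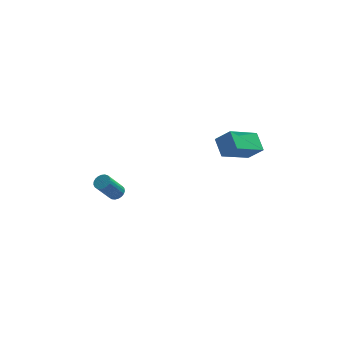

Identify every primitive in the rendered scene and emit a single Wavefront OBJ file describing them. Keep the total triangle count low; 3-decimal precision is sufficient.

v 1.417 -3.536 2.842
v 1.183 -2.585 3.426
v 2.881 -2.588 1.884
v 2.647 -1.636 2.468
v 2.133 -3.844 3.632
v 1.899 -2.892 4.216
v 3.597 -2.895 2.674
v 3.363 -1.944 3.258
v -3.563 1.955 -4.118
v -3.176 1.641 -4.008
v -3.95 1.152 -2.672
v -4.337 1.465 -2.782
v -3.117 1.82 -3.909
v -3.892 1.331 -2.573
v -3.136 2.021 -3.846
v -3.911 1.532 -2.51
v -3.229 2.212 -3.831
v -4.003 1.722 -2.494
v -3.379 2.357 -3.864
v -4.154 1.868 -2.528
v -3.561 2.433 -3.942
v -4.336 1.944 -2.606
v -3.744 2.427 -4.05
v -4.518 1.937 -2.714
v -3.895 2.338 -4.17
v -4.669 1.849 -2.834
v -3.988 2.184 -4.281
v -4.763 1.694 -2.945
v -4.008 1.989 -4.364
v -4.783 1.5 -3.027
v -3.951 1.789 -4.404
v -4.726 1.3 -3.068
v -3.827 1.617 -4.395
v -4.602 1.128 -3.059
v -3.657 1.504 -4.338
v -4.432 1.015 -3.002
v -3.471 1.469 -4.243
v -4.245 0.979 -2.907
v -3.301 1.517 -4.126
v -4.075 1.028 -2.79
f 2 4 1
f 5 2 1
f 1 4 3
f 3 5 1
f 2 8 4
f 6 2 5
f 6 8 2
f 4 8 3
f 7 5 3
f 3 8 7
f 7 6 5
f 8 6 7
f 10 9 13
f 10 13 11
f 11 13 14
f 11 14 12
f 13 9 15
f 13 15 14
f 14 15 16
f 14 16 12
f 15 9 17
f 15 17 16
f 16 17 18
f 16 18 12
f 17 9 19
f 17 19 18
f 18 19 20
f 18 20 12
f 19 9 21
f 19 21 20
f 20 21 22
f 20 22 12
f 21 9 23
f 21 23 22
f 22 23 24
f 22 24 12
f 23 9 25
f 23 25 24
f 24 25 26
f 24 26 12
f 25 9 27
f 25 27 26
f 26 27 28
f 26 28 12
f 27 9 29
f 27 29 28
f 28 29 30
f 28 30 12
f 29 9 31
f 29 31 30
f 30 31 32
f 30 32 12
f 31 9 33
f 31 33 32
f 32 33 34
f 32 34 12
f 33 9 35
f 33 35 34
f 34 35 36
f 34 36 12
f 35 9 37
f 35 37 36
f 36 37 38
f 36 38 12
f 37 9 39
f 37 39 38
f 38 39 40
f 38 40 12
f 39 9 10
f 39 10 40
f 40 10 11
f 40 11 12



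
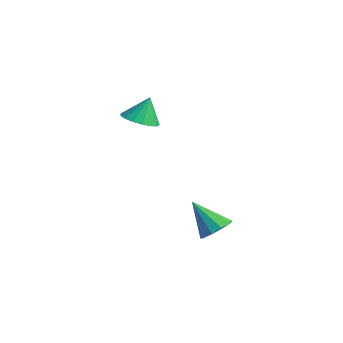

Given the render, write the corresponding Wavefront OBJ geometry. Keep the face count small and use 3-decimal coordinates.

v 2.89 -0.642 -2.241
v 3.407 -0.373 -1.722
v 1.83 -1.078 -0.959
v 3.113 -0.01 -1.841
v 2.735 0.112 -2.113
v 2.415 -0.054 -2.434
v 2.277 -0.444 -2.681
v 2.374 -0.91 -2.76
v 2.667 -1.273 -2.641
v 3.046 -1.395 -2.369
v 3.365 -1.229 -2.048
v 3.503 -0.839 -1.801
v -2.482 -0.598 1.835
v -1.725 -1.002 1.975
v -2.438 -0.102 3.025
v -1.613 -0.634 1.817
v -1.701 -0.257 1.663
v -1.967 0.042 1.549
v -2.352 0.194 1.5
v -2.766 0.164 1.527
v -3.116 -0.04 1.626
v -3.32 -0.372 1.772
v -3.332 -0.756 1.933
v -3.15 -1.104 2.071
v -2.815 -1.336 2.156
v -2.403 -1.399 2.166
v -2.01 -1.279 2.101
f 2 1 4
f 2 4 3
f 4 1 5
f 4 5 3
f 5 1 6
f 5 6 3
f 6 1 7
f 6 7 3
f 7 1 8
f 7 8 3
f 8 1 9
f 8 9 3
f 9 1 10
f 9 10 3
f 10 1 11
f 10 11 3
f 11 1 12
f 11 12 3
f 12 1 2
f 12 2 3
f 14 13 16
f 14 16 15
f 16 13 17
f 16 17 15
f 17 13 18
f 17 18 15
f 18 13 19
f 18 19 15
f 19 13 20
f 19 20 15
f 20 13 21
f 20 21 15
f 21 13 22
f 21 22 15
f 22 13 23
f 22 23 15
f 23 13 24
f 23 24 15
f 24 13 25
f 24 25 15
f 25 13 26
f 25 26 15
f 26 13 27
f 26 27 15
f 27 13 14
f 27 14 15



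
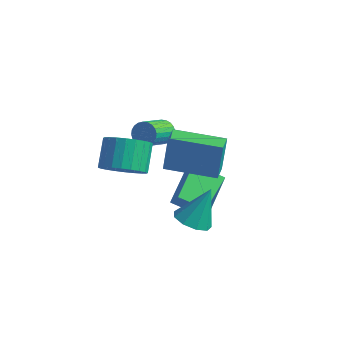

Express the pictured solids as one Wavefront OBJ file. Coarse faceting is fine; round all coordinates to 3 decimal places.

v 0.633 -0.292 -0.008
v 0.611 0.086 1.474
v 0.313 0.522 -0.221
v 0.291 0.9 1.262
v 2.549 0.42 -0.162
v 2.527 0.798 1.321
v 2.229 1.234 -0.374
v 2.207 1.612 1.108
v -1.389 0.019 -1.332
v -0.478 0.184 -1.12
v -0.86 1.106 -0.196
v -1.771 0.941 -0.408
v -0.535 0.431 -1.39
v -0.917 1.353 -0.467
v -0.722 0.615 -1.652
v -1.104 1.537 -0.728
v -1.011 0.709 -1.864
v -1.393 1.631 -0.941
v -1.357 0.697 -1.996
v -1.739 1.62 -1.072
v -1.709 0.582 -2.027
v -2.09 1.505 -1.103
v -2.011 0.382 -1.951
v -2.393 1.304 -1.028
v -2.219 0.126 -1.782
v -2.601 1.048 -0.858
v -2.3 -0.146 -1.544
v -2.682 0.776 -0.62
v -2.243 -0.393 -1.273
v -2.625 0.529 -0.35
v -2.056 -0.577 -1.012
v -2.438 0.345 -0.088
v -1.767 -0.671 -0.799
v -2.149 0.251 0.124
v -1.421 -0.66 -0.668
v -1.803 0.263 0.256
v -1.07 -0.545 -0.637
v -1.451 0.378 0.287
v -0.767 -0.344 -0.712
v -1.149 0.578 0.211
v -0.559 -0.088 -0.882
v -0.941 0.834 0.042
v 1.63 0.16 -2.965
v 2.397 -0.003 -3.059
v 1.97 0.92 -1.495
v 2.281 0.476 -3.28
v 1.861 0.808 -3.354
v 1.332 0.836 -3.246
v 0.942 0.547 -3.006
v 0.874 0.078 -2.748
v 1.16 -0.353 -2.591
v 1.665 -0.545 -2.609
v 2.153 -0.406 -2.794
v -1.512 2.932 -1.193
v -1.119 3.119 -0.827
v -1.194 1.936 -0.14
v -1.588 1.748 -0.507
v -1.306 3.188 -0.728
v -1.381 2.005 -0.042
v -1.524 3.218 -0.701
v -1.6 2.035 -0.014
v -1.741 3.204 -0.748
v -1.816 2.021 -0.062
v -1.923 3.149 -0.863
v -1.998 1.966 -0.177
v -2.043 3.061 -1.029
v -2.118 1.877 -0.342
v -2.081 2.953 -1.219
v -2.157 1.769 -0.533
v -2.034 2.841 -1.406
v -2.109 1.658 -0.719
v -1.906 2.744 -1.56
v -1.981 1.561 -0.873
v -1.719 2.675 -1.658
v -1.794 1.492 -0.972
v -1.5 2.645 -1.686
v -1.576 1.462 -0.999
v -1.284 2.659 -1.638
v -1.359 1.476 -0.952
v -1.102 2.714 -1.523
v -1.177 1.531 -0.837
v -0.982 2.803 -1.358
v -1.057 1.619 -0.671
v -0.943 2.911 -1.167
v -1.019 1.727 -0.481
v -0.991 3.022 -0.981
v -1.066 1.839 -0.294
v -0.447 1.834 -4.251
v -0.807 3.506 -3.631
v 0.707 2.328 -4.915
v 0.346 4.001 -4.294
v 0.014 1.679 -3.566
v -0.347 3.352 -2.945
v 1.167 2.174 -4.229
v 0.807 3.846 -3.609
f 2 4 1
f 5 2 1
f 1 4 3
f 3 5 1
f 2 8 4
f 6 2 5
f 6 8 2
f 4 8 3
f 7 5 3
f 3 8 7
f 7 6 5
f 8 6 7
f 10 9 13
f 10 13 11
f 11 13 14
f 11 14 12
f 13 9 15
f 13 15 14
f 14 15 16
f 14 16 12
f 15 9 17
f 15 17 16
f 16 17 18
f 16 18 12
f 17 9 19
f 17 19 18
f 18 19 20
f 18 20 12
f 19 9 21
f 19 21 20
f 20 21 22
f 20 22 12
f 21 9 23
f 21 23 22
f 22 23 24
f 22 24 12
f 23 9 25
f 23 25 24
f 24 25 26
f 24 26 12
f 25 9 27
f 25 27 26
f 26 27 28
f 26 28 12
f 27 9 29
f 27 29 28
f 28 29 30
f 28 30 12
f 29 9 31
f 29 31 30
f 30 31 32
f 30 32 12
f 31 9 33
f 31 33 32
f 32 33 34
f 32 34 12
f 33 9 35
f 33 35 34
f 34 35 36
f 34 36 12
f 35 9 37
f 35 37 36
f 36 37 38
f 36 38 12
f 37 9 39
f 37 39 38
f 38 39 40
f 38 40 12
f 39 9 41
f 39 41 40
f 40 41 42
f 40 42 12
f 41 9 10
f 41 10 42
f 42 10 11
f 42 11 12
f 44 43 46
f 44 46 45
f 46 43 47
f 46 47 45
f 47 43 48
f 47 48 45
f 48 43 49
f 48 49 45
f 49 43 50
f 49 50 45
f 50 43 51
f 50 51 45
f 51 43 52
f 51 52 45
f 52 43 53
f 52 53 45
f 53 43 44
f 53 44 45
f 55 54 58
f 55 58 56
f 56 58 59
f 56 59 57
f 58 54 60
f 58 60 59
f 59 60 61
f 59 61 57
f 60 54 62
f 60 62 61
f 61 62 63
f 61 63 57
f 62 54 64
f 62 64 63
f 63 64 65
f 63 65 57
f 64 54 66
f 64 66 65
f 65 66 67
f 65 67 57
f 66 54 68
f 66 68 67
f 67 68 69
f 67 69 57
f 68 54 70
f 68 70 69
f 69 70 71
f 69 71 57
f 70 54 72
f 70 72 71
f 71 72 73
f 71 73 57
f 72 54 74
f 72 74 73
f 73 74 75
f 73 75 57
f 74 54 76
f 74 76 75
f 75 76 77
f 75 77 57
f 76 54 78
f 76 78 77
f 77 78 79
f 77 79 57
f 78 54 80
f 78 80 79
f 79 80 81
f 79 81 57
f 80 54 82
f 80 82 81
f 81 82 83
f 81 83 57
f 82 54 84
f 82 84 83
f 83 84 85
f 83 85 57
f 84 54 86
f 84 86 85
f 85 86 87
f 85 87 57
f 86 54 55
f 86 55 87
f 87 55 56
f 87 56 57
f 89 91 88
f 92 89 88
f 88 91 90
f 90 92 88
f 89 95 91
f 93 89 92
f 93 95 89
f 91 95 90
f 94 92 90
f 90 95 94
f 94 93 92
f 95 93 94



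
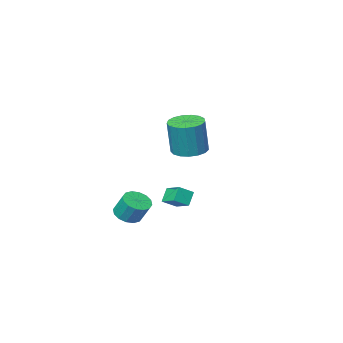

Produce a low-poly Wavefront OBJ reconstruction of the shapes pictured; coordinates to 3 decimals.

v -2.763 -4.058 -2.715
v -2.859 -2.828 -2.244
v -3.654 -3.927 -3.236
v -3.749 -2.697 -2.766
v -2.231 -3.703 -3.534
v -2.326 -2.473 -3.064
v -3.121 -3.572 -4.056
v -3.217 -2.342 -3.585
v -0.295 2.716 2.746
v 0.608 2.275 2.641
v 0.937 2.442 4.769
v 0.035 2.884 4.874
v 0.703 2.746 2.589
v 1.032 2.913 4.718
v 0.569 3.21 2.573
v 0.898 3.378 4.702
v 0.238 3.562 2.597
v 0.567 3.729 4.725
v -0.215 3.719 2.655
v 0.114 3.886 4.783
v -0.687 3.647 2.733
v -0.358 3.814 4.862
v -1.069 3.362 2.815
v -0.739 3.529 4.943
v -1.273 2.928 2.881
v -0.944 3.096 5.009
v -1.253 2.447 2.915
v -0.924 2.614 5.044
v -1.014 2.027 2.911
v -0.684 2.194 5.04
v -0.61 1.765 2.869
v -0.28 1.932 4.998
v -0.133 1.721 2.799
v 0.196 1.888 4.927
v 0.306 1.905 2.717
v 0.635 2.072 4.845
v 0.717 -2.306 -3.429
v 1.106 -2.947 -2.967
v 0.892 -2.214 -1.77
v 0.503 -1.574 -2.231
v 1.443 -2.662 -3.081
v 1.229 -1.93 -1.884
v 1.586 -2.282 -3.288
v 1.371 -1.55 -2.09
v 1.495 -1.908 -3.533
v 1.281 -1.176 -2.335
v 1.197 -1.642 -3.749
v 0.982 -0.909 -2.552
v 0.77 -1.553 -3.88
v 0.555 -0.82 -2.683
v 0.328 -1.666 -3.89
v 0.114 -0.933 -2.693
v -0.009 -1.95 -3.776
v -0.223 -1.218 -2.579
v -0.151 -2.33 -3.57
v -0.366 -1.598 -2.372
v -0.061 -2.704 -3.325
v -0.275 -1.972 -2.127
v 0.238 -2.971 -3.108
v 0.023 -2.238 -1.911
v 0.665 -3.06 -2.977
v 0.45 -2.327 -1.78
f 2 4 1
f 5 2 1
f 1 4 3
f 3 5 1
f 2 8 4
f 6 2 5
f 6 8 2
f 4 8 3
f 7 5 3
f 3 8 7
f 7 6 5
f 8 6 7
f 10 9 13
f 10 13 11
f 11 13 14
f 11 14 12
f 13 9 15
f 13 15 14
f 14 15 16
f 14 16 12
f 15 9 17
f 15 17 16
f 16 17 18
f 16 18 12
f 17 9 19
f 17 19 18
f 18 19 20
f 18 20 12
f 19 9 21
f 19 21 20
f 20 21 22
f 20 22 12
f 21 9 23
f 21 23 22
f 22 23 24
f 22 24 12
f 23 9 25
f 23 25 24
f 24 25 26
f 24 26 12
f 25 9 27
f 25 27 26
f 26 27 28
f 26 28 12
f 27 9 29
f 27 29 28
f 28 29 30
f 28 30 12
f 29 9 31
f 29 31 30
f 30 31 32
f 30 32 12
f 31 9 33
f 31 33 32
f 32 33 34
f 32 34 12
f 33 9 35
f 33 35 34
f 34 35 36
f 34 36 12
f 35 9 10
f 35 10 36
f 36 10 11
f 36 11 12
f 38 37 41
f 38 41 39
f 39 41 42
f 39 42 40
f 41 37 43
f 41 43 42
f 42 43 44
f 42 44 40
f 43 37 45
f 43 45 44
f 44 45 46
f 44 46 40
f 45 37 47
f 45 47 46
f 46 47 48
f 46 48 40
f 47 37 49
f 47 49 48
f 48 49 50
f 48 50 40
f 49 37 51
f 49 51 50
f 50 51 52
f 50 52 40
f 51 37 53
f 51 53 52
f 52 53 54
f 52 54 40
f 53 37 55
f 53 55 54
f 54 55 56
f 54 56 40
f 55 37 57
f 55 57 56
f 56 57 58
f 56 58 40
f 57 37 59
f 57 59 58
f 58 59 60
f 58 60 40
f 59 37 61
f 59 61 60
f 60 61 62
f 60 62 40
f 61 37 38
f 61 38 62
f 62 38 39
f 62 39 40



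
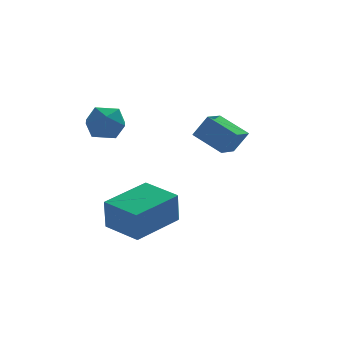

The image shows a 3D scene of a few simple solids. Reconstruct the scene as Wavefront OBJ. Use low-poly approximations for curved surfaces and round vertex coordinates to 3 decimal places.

v -1.799 -0.168 -2.006
v -1.901 -0.419 -0.765
v -0.124 0.831 -1.666
v -0.226 0.58 -0.425
v -1.014 -1.42 -2.195
v -1.116 -1.671 -0.954
v 0.661 -0.421 -1.855
v 0.559 -0.672 -0.614
v 2.479 0.748 0.65
v 1.705 1.655 1.261
v 3.143 1.481 0.403
v 2.368 2.388 1.013
v 2.972 0.592 1.507
v 2.197 1.499 2.117
v 3.635 1.325 1.259
v 2.861 2.232 1.87
v -1.203 2.507 1.518
v -0.567 2.152 1.896
v -2.033 1.668 2.124
v -1.397 1.313 2.502
v -1.619 2.077 2.702
v -1.105 2.595 2.327
v -1.495 1.225 1.693
v -0.981 1.743 1.318
v -0.748 1.359 2.004
v -0.824 1.886 2.628
v -1.776 1.934 1.392
v -1.852 2.461 2.016
f 2 4 1
f 5 2 1
f 1 4 3
f 3 5 1
f 2 8 4
f 6 2 5
f 6 8 2
f 4 8 3
f 7 5 3
f 3 8 7
f 7 6 5
f 8 6 7
f 10 12 9
f 13 10 9
f 9 12 11
f 11 13 9
f 10 16 12
f 14 10 13
f 14 16 10
f 12 16 11
f 15 13 11
f 11 16 15
f 15 14 13
f 16 14 15
f 17 28 22
f 17 22 18
f 17 18 24
f 17 24 27
f 17 27 28
f 18 22 26
f 22 28 21
f 28 27 19
f 27 24 23
f 24 18 25
f 20 26 21
f 20 21 19
f 20 19 23
f 20 23 25
f 20 25 26
f 21 26 22
f 19 21 28
f 23 19 27
f 25 23 24
f 26 25 18



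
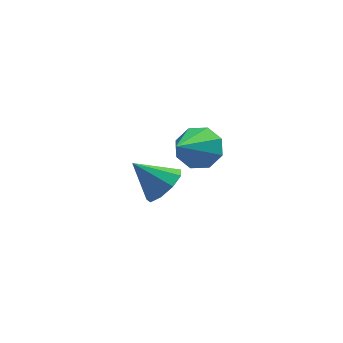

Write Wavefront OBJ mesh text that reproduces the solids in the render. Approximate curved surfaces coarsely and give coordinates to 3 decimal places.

v 2.618 -1.164 -3.795
v 3.066 -0.832 -3.389
v 1.762 -0.976 -3.005
v 2.86 -0.528 -3.685
v 2.54 -0.521 -4.032
v 2.257 -0.815 -4.269
v 2.142 -1.273 -4.284
v 2.25 -1.68 -4.07
v 2.53 -1.845 -3.728
v 2.851 -1.692 -3.417
v 3.062 -1.292 -3.284
v 3.514 -2.896 -0.941
v 3.735 -2.57 -0.4
v 2.926 -4.164 0.061
v 3.253 -2.443 -0.522
v 2.924 -2.582 -0.89
v 2.941 -2.905 -1.288
v 3.293 -3.222 -1.483
v 3.774 -3.349 -1.361
v 4.104 -3.21 -0.993
v 4.087 -2.888 -0.595
f 2 1 4
f 2 4 3
f 4 1 5
f 4 5 3
f 5 1 6
f 5 6 3
f 6 1 7
f 6 7 3
f 7 1 8
f 7 8 3
f 8 1 9
f 8 9 3
f 9 1 10
f 9 10 3
f 10 1 11
f 10 11 3
f 11 1 2
f 11 2 3
f 13 12 15
f 13 15 14
f 15 12 16
f 15 16 14
f 16 12 17
f 16 17 14
f 17 12 18
f 17 18 14
f 18 12 19
f 18 19 14
f 19 12 20
f 19 20 14
f 20 12 21
f 20 21 14
f 21 12 13
f 21 13 14



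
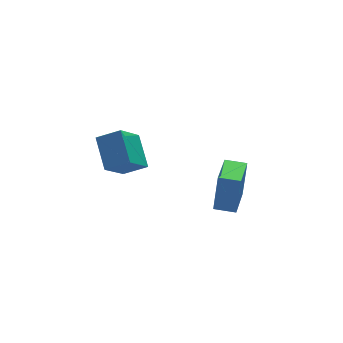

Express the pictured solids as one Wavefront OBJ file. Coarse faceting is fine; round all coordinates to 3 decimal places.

v 0.55 -1.299 -1.536
v 0.841 -1.091 0.238
v 1.536 0.073 -1.859
v 1.827 0.281 -0.085
v 1.313 -1.861 -1.595
v 1.604 -1.653 0.179
v 2.299 -0.489 -1.918
v 2.59 -0.281 -0.144
v -4.151 -1.231 2.773
v -3.959 0.078 3.654
v -3.092 -0.571 1.561
v -2.9 0.739 2.441
v -3.28 -1.699 3.279
v -3.088 -0.389 4.159
v -2.221 -1.038 2.066
v -2.029 0.271 2.947
f 2 4 1
f 5 2 1
f 1 4 3
f 3 5 1
f 2 8 4
f 6 2 5
f 6 8 2
f 4 8 3
f 7 5 3
f 3 8 7
f 7 6 5
f 8 6 7
f 10 12 9
f 13 10 9
f 9 12 11
f 11 13 9
f 10 16 12
f 14 10 13
f 14 16 10
f 12 16 11
f 15 13 11
f 11 16 15
f 15 14 13
f 16 14 15



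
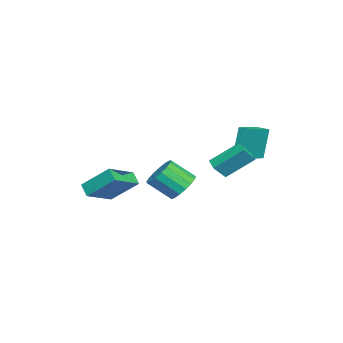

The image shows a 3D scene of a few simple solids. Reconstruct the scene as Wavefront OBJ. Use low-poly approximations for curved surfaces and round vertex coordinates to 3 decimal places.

v 1.243 -4.354 -0.095
v 1.4 -2.794 1.256
v -0.38 -3.488 -0.906
v -0.223 -1.928 0.446
v 1.763 -3.912 -0.666
v 1.92 -2.352 0.686
v 0.14 -3.046 -1.476
v 0.297 -1.486 -0.125
v -1.179 2.6 0.69
v -1.566 4.099 1.956
v -0.455 2.981 0.459
v -0.842 4.48 1.725
v -0.638 2.06 1.495
v -1.025 3.559 2.761
v 0.086 2.441 1.264
v -0.301 3.94 2.53
v -2.05 0.367 -1.154
v -1.17 0.097 -1.593
v -1.01 -1.218 -0.465
v -1.89 -0.947 -0.026
v -1.035 0.412 -1.246
v -0.875 -0.903 -0.117
v -1.132 0.717 -0.877
v -0.973 -0.598 0.252
v -1.44 0.941 -0.572
v -1.281 -0.373 0.557
v -1.888 1.035 -0.4
v -1.728 -0.28 0.729
v -2.372 0.975 -0.401
v -2.213 -0.34 0.728
v -2.783 0.776 -0.575
v -2.624 -0.539 0.554
v -3.025 0.484 -0.881
v -2.866 -0.831 0.247
v -3.045 0.165 -1.25
v -2.885 -1.15 -0.122
v -2.836 -0.108 -1.597
v -2.677 -1.423 -0.469
v -2.447 -0.272 -1.843
v -2.288 -1.587 -0.714
v -1.967 -0.289 -1.931
v -1.808 -1.604 -0.802
v -1.506 -0.156 -1.841
v -1.347 -1.471 -0.712
v -4.403 3.518 0.635
v -4.887 3.74 2.604
v -4.065 4.32 0.627
v -4.549 4.542 2.596
v -2.871 2.878 1.084
v -3.355 3.1 3.053
v -2.533 3.68 1.076
v -3.017 3.902 3.045
f 2 4 1
f 5 2 1
f 1 4 3
f 3 5 1
f 2 8 4
f 6 2 5
f 6 8 2
f 4 8 3
f 7 5 3
f 3 8 7
f 7 6 5
f 8 6 7
f 10 12 9
f 13 10 9
f 9 12 11
f 11 13 9
f 10 16 12
f 14 10 13
f 14 16 10
f 12 16 11
f 15 13 11
f 11 16 15
f 15 14 13
f 16 14 15
f 18 17 21
f 18 21 19
f 19 21 22
f 19 22 20
f 21 17 23
f 21 23 22
f 22 23 24
f 22 24 20
f 23 17 25
f 23 25 24
f 24 25 26
f 24 26 20
f 25 17 27
f 25 27 26
f 26 27 28
f 26 28 20
f 27 17 29
f 27 29 28
f 28 29 30
f 28 30 20
f 29 17 31
f 29 31 30
f 30 31 32
f 30 32 20
f 31 17 33
f 31 33 32
f 32 33 34
f 32 34 20
f 33 17 35
f 33 35 34
f 34 35 36
f 34 36 20
f 35 17 37
f 35 37 36
f 36 37 38
f 36 38 20
f 37 17 39
f 37 39 38
f 38 39 40
f 38 40 20
f 39 17 41
f 39 41 40
f 40 41 42
f 40 42 20
f 41 17 43
f 41 43 42
f 42 43 44
f 42 44 20
f 43 17 18
f 43 18 44
f 44 18 19
f 44 19 20
f 46 48 45
f 49 46 45
f 45 48 47
f 47 49 45
f 46 52 48
f 50 46 49
f 50 52 46
f 48 52 47
f 51 49 47
f 47 52 51
f 51 50 49
f 52 50 51



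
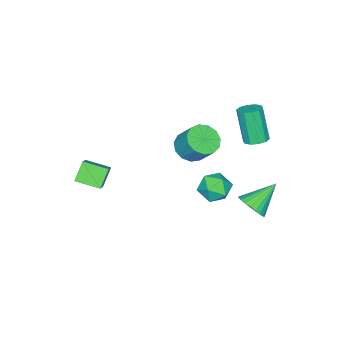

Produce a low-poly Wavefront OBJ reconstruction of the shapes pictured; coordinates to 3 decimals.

v -2.633 2.881 -1.345
v -2.069 3.193 -0.761
v -4.047 3.359 -0.235
v -2.126 3.468 -0.952
v -2.26 3.654 -1.202
v -2.451 3.722 -1.475
v -2.67 3.662 -1.727
v -2.883 3.483 -1.922
v -3.058 3.213 -2.028
v -3.169 2.892 -2.031
v -3.198 2.569 -1.929
v -3.141 2.294 -1.739
v -3.007 2.109 -1.488
v -2.816 2.04 -1.216
v -2.597 2.1 -0.963
v -2.384 2.279 -0.769
v -2.209 2.55 -0.662
v -2.098 2.871 -0.66
v -3.607 2.389 2.982
v -2.972 2.497 3.126
v -3.278 1.818 4.982
v -3.913 1.711 4.838
v -3.181 2.836 3.215
v -3.487 2.157 5.072
v -3.552 3.004 3.216
v -3.858 2.326 5.072
v -3.945 2.937 3.127
v -4.251 2.259 4.983
v -4.208 2.661 2.982
v -4.514 1.983 4.839
v -4.242 2.282 2.838
v -4.548 1.603 4.694
v -4.033 1.943 2.748
v -4.339 1.264 4.605
v -3.662 1.774 2.748
v -3.968 1.096 4.604
v -3.269 1.841 2.837
v -3.575 1.163 4.693
v -3.006 2.117 2.981
v -3.312 1.439 4.838
v -3.276 0.812 -2.332
v -2.825 1.167 -1.54
v -3.375 -0.607 -1.64
v -2.924 -0.252 -0.848
v -3.831 0.041 -1.067
v -3.77 0.918 -1.495
v -2.43 -0.358 -1.685
v -2.369 0.519 -2.113
v -2.303 0.444 -1.14
v -3.168 0.69 -0.758
v -3.032 -0.13 -2.422
v -3.897 0.116 -2.04
v 1.223 -4.503 1.027
v 2.181 -3.844 1.942
v 0.696 -3.31 0.72
v 1.655 -2.651 1.635
v 2.005 -4.389 0.125
v 2.964 -3.73 1.04
v 1.479 -3.196 -0.182
v 2.437 -2.537 0.733
v -3.436 -1.523 0.474
v -2.539 -1.809 0.598
v -2.406 -0.882 1.77
v -3.304 -0.597 1.646
v -2.519 -1.39 0.265
v -2.387 -0.464 1.437
v -2.791 -1.014 -0.002
v -2.658 -0.087 1.17
v -3.267 -0.799 -0.118
v -3.135 0.127 1.055
v -3.798 -0.815 -0.045
v -3.665 0.112 1.127
v -4.213 -1.055 0.192
v -4.08 -0.128 1.364
v -4.382 -1.444 0.518
v -4.249 -0.517 1.69
v -4.251 -1.858 0.831
v -4.118 -0.931 2.003
v -3.861 -2.166 1.03
v -3.728 -1.239 2.202
v -3.336 -2.27 1.053
v -3.203 -1.343 2.225
v -2.843 -2.137 0.892
v -2.711 -1.21 2.064
f 2 1 4
f 2 4 3
f 4 1 5
f 4 5 3
f 5 1 6
f 5 6 3
f 6 1 7
f 6 7 3
f 7 1 8
f 7 8 3
f 8 1 9
f 8 9 3
f 9 1 10
f 9 10 3
f 10 1 11
f 10 11 3
f 11 1 12
f 11 12 3
f 12 1 13
f 12 13 3
f 13 1 14
f 13 14 3
f 14 1 15
f 14 15 3
f 15 1 16
f 15 16 3
f 16 1 17
f 16 17 3
f 17 1 18
f 17 18 3
f 18 1 2
f 18 2 3
f 20 19 23
f 20 23 21
f 21 23 24
f 21 24 22
f 23 19 25
f 23 25 24
f 24 25 26
f 24 26 22
f 25 19 27
f 25 27 26
f 26 27 28
f 26 28 22
f 27 19 29
f 27 29 28
f 28 29 30
f 28 30 22
f 29 19 31
f 29 31 30
f 30 31 32
f 30 32 22
f 31 19 33
f 31 33 32
f 32 33 34
f 32 34 22
f 33 19 35
f 33 35 34
f 34 35 36
f 34 36 22
f 35 19 37
f 35 37 36
f 36 37 38
f 36 38 22
f 37 19 39
f 37 39 38
f 38 39 40
f 38 40 22
f 39 19 20
f 39 20 40
f 40 20 21
f 40 21 22
f 41 52 46
f 41 46 42
f 41 42 48
f 41 48 51
f 41 51 52
f 42 46 50
f 46 52 45
f 52 51 43
f 51 48 47
f 48 42 49
f 44 50 45
f 44 45 43
f 44 43 47
f 44 47 49
f 44 49 50
f 45 50 46
f 43 45 52
f 47 43 51
f 49 47 48
f 50 49 42
f 54 56 53
f 57 54 53
f 53 56 55
f 55 57 53
f 54 60 56
f 58 54 57
f 58 60 54
f 56 60 55
f 59 57 55
f 55 60 59
f 59 58 57
f 60 58 59
f 62 61 65
f 62 65 63
f 63 65 66
f 63 66 64
f 65 61 67
f 65 67 66
f 66 67 68
f 66 68 64
f 67 61 69
f 67 69 68
f 68 69 70
f 68 70 64
f 69 61 71
f 69 71 70
f 70 71 72
f 70 72 64
f 71 61 73
f 71 73 72
f 72 73 74
f 72 74 64
f 73 61 75
f 73 75 74
f 74 75 76
f 74 76 64
f 75 61 77
f 75 77 76
f 76 77 78
f 76 78 64
f 77 61 79
f 77 79 78
f 78 79 80
f 78 80 64
f 79 61 81
f 79 81 80
f 80 81 82
f 80 82 64
f 81 61 83
f 81 83 82
f 82 83 84
f 82 84 64
f 83 61 62
f 83 62 84
f 84 62 63
f 84 63 64



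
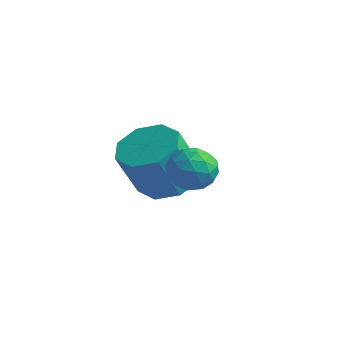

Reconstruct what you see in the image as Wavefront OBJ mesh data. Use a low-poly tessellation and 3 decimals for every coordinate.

v 2.192 -0.729 0.288
v 2.786 -0.186 0.129
v 3.094 -1.574 0.771
v 3.688 -1.031 0.612
v 3.141 -0.879 1.204
v 2.584 -0.356 0.905
v 3.296 -1.404 -0.005
v 2.739 -0.881 -0.304
v 3.468 -0.604 -0.053
v 3.373 -0.279 0.694
v 2.507 -1.481 0.206
v 2.412 -1.156 0.953
v 2.41 -0.383 0.166
v 3.47 -1.377 0.734
v 3.149 -1.287 1.082
v 3.498 -0.968 0.988
v 2.291 -0.483 0.623
v 2.64 -0.164 0.529
v 2.849 -0.571 1.16
v 3.24 -1.596 0.371
v 3.589 -1.277 0.277
v 2.382 -0.792 -0.088
v 2.731 -0.473 -0.182
v 3.031 -1.189 -0.26
v 3.16 -0.31 -0.034
v 3.69 -0.807 0.249
v 3.46 -1.025 -0.113
v 3.132 -0.718 -0.288
v 3.104 -0.119 0.405
v 3.634 -0.616 0.689
v 3.313 -0.526 1.037
v 2.985 -0.219 0.861
v 3.505 -0.364 0.298
v 2.246 -1.144 0.211
v 2.776 -1.641 0.495
v 2.895 -1.541 0.039
v 2.567 -1.234 -0.137
v 2.19 -0.953 0.651
v 2.72 -1.45 0.934
v 2.748 -1.042 1.188
v 2.42 -0.735 1.013
v 2.375 -1.396 0.602
v -0.075 1.672 -2.158
v 0.992 1.847 -1.957
v 0.802 1.024 -0.222
v -0.265 0.848 -0.422
v 0.508 2.488 -1.706
v 0.318 1.665 0.029
v -0.318 2.651 -1.719
v -0.508 1.828 0.016
v -1.002 2.24 -1.989
v -1.192 1.417 -0.254
v -1.142 1.496 -2.358
v -1.332 0.673 -0.623
v -0.658 0.855 -2.609
v -0.848 0.032 -0.874
v 0.168 0.692 -2.596
v -0.022 -0.131 -0.861
v 0.852 1.103 -2.326
v 0.662 0.28 -0.591
f 1 38 17
f 38 12 41
f 17 41 6
f 38 41 17
f 1 17 13
f 17 6 18
f 13 18 2
f 17 18 13
f 1 13 22
f 13 2 23
f 22 23 8
f 13 23 22
f 1 22 34
f 22 8 37
f 34 37 11
f 22 37 34
f 1 34 38
f 34 11 42
f 38 42 12
f 34 42 38
f 2 18 29
f 18 6 32
f 29 32 10
f 18 32 29
f 6 41 19
f 41 12 40
f 19 40 5
f 41 40 19
f 12 42 39
f 42 11 35
f 39 35 3
f 42 35 39
f 11 37 36
f 37 8 24
f 36 24 7
f 37 24 36
f 8 23 28
f 23 2 25
f 28 25 9
f 23 25 28
f 4 30 16
f 30 10 31
f 16 31 5
f 30 31 16
f 4 16 14
f 16 5 15
f 14 15 3
f 16 15 14
f 4 14 21
f 14 3 20
f 21 20 7
f 14 20 21
f 4 21 26
f 21 7 27
f 26 27 9
f 21 27 26
f 4 26 30
f 26 9 33
f 30 33 10
f 26 33 30
f 5 31 19
f 31 10 32
f 19 32 6
f 31 32 19
f 3 15 39
f 15 5 40
f 39 40 12
f 15 40 39
f 7 20 36
f 20 3 35
f 36 35 11
f 20 35 36
f 9 27 28
f 27 7 24
f 28 24 8
f 27 24 28
f 10 33 29
f 33 9 25
f 29 25 2
f 33 25 29
f 44 43 47
f 44 47 45
f 45 47 48
f 45 48 46
f 47 43 49
f 47 49 48
f 48 49 50
f 48 50 46
f 49 43 51
f 49 51 50
f 50 51 52
f 50 52 46
f 51 43 53
f 51 53 52
f 52 53 54
f 52 54 46
f 53 43 55
f 53 55 54
f 54 55 56
f 54 56 46
f 55 43 57
f 55 57 56
f 56 57 58
f 56 58 46
f 57 43 59
f 57 59 58
f 58 59 60
f 58 60 46
f 59 43 44
f 59 44 60
f 60 44 45
f 60 45 46



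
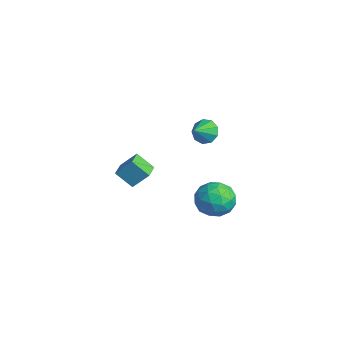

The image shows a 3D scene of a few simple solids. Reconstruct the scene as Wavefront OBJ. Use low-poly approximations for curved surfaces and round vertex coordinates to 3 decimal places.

v 0.2 2.297 1.975
v 0.604 2.83 2.414
v 0.66 1.463 2.565
v 0.119 2.726 2.645
v -0.328 2.421 2.563
v -0.528 2.058 2.205
v -0.387 1.807 1.74
v 0.029 1.785 1.385
v 0.525 2.002 1.306
v 0.869 2.358 1.54
v 0.9 2.685 1.978
v -3.448 -1.249 -2.617
v -3.028 -0.452 -1.651
v -4.394 -0.561 -2.772
v -3.974 0.235 -1.807
v -2.786 -0.535 -3.493
v -2.366 0.261 -2.528
v -3.732 0.152 -3.649
v -3.312 0.949 -2.683
v 2.904 2.427 -1.474
v 3.935 1.971 -1.678
v 2.485 0.989 -0.382
v 3.516 0.533 -0.586
v 3.426 1.49 0.038
v 3.685 2.379 -0.637
v 2.735 0.581 -1.423
v 2.994 1.47 -2.098
v 3.831 0.83 -1.647
v 4.258 1.392 -0.743
v 2.162 1.568 -1.317
v 2.589 2.13 -0.413
v 3.456 2.325 -1.672
v 2.964 0.635 -0.388
v 2.91 1.197 -0.021
v 3.517 0.929 -0.141
v 3.309 2.565 -1.06
v 3.916 2.297 -1.18
v 3.616 2.014 -0.171
v 2.504 0.663 -0.88
v 3.111 0.395 -1
v 2.903 2.031 -1.919
v 3.51 1.763 -2.039
v 2.804 0.946 -1.889
v 4.002 1.387 -1.774
v 3.755 0.542 -1.131
v 3.296 0.57 -1.624
v 3.448 1.092 -2.02
v 4.252 1.717 -1.243
v 4.006 0.872 -0.6
v 3.953 1.434 -0.234
v 4.105 1.957 -0.631
v 4.191 1.047 -1.224
v 2.414 2.088 -1.46
v 2.168 1.243 -0.817
v 2.315 1.003 -1.429
v 2.467 1.526 -1.826
v 2.665 2.418 -0.929
v 2.418 1.573 -0.286
v 2.972 1.868 -0.04
v 3.124 2.39 -0.436
v 2.229 1.913 -0.836
f 2 1 4
f 2 4 3
f 4 1 5
f 4 5 3
f 5 1 6
f 5 6 3
f 6 1 7
f 6 7 3
f 7 1 8
f 7 8 3
f 8 1 9
f 8 9 3
f 9 1 10
f 9 10 3
f 10 1 11
f 10 11 3
f 11 1 2
f 11 2 3
f 13 15 12
f 16 13 12
f 12 15 14
f 14 16 12
f 13 19 15
f 17 13 16
f 17 19 13
f 15 19 14
f 18 16 14
f 14 19 18
f 18 17 16
f 19 17 18
f 20 57 36
f 57 31 60
f 36 60 25
f 57 60 36
f 20 36 32
f 36 25 37
f 32 37 21
f 36 37 32
f 20 32 41
f 32 21 42
f 41 42 27
f 32 42 41
f 20 41 53
f 41 27 56
f 53 56 30
f 41 56 53
f 20 53 57
f 53 30 61
f 57 61 31
f 53 61 57
f 21 37 48
f 37 25 51
f 48 51 29
f 37 51 48
f 25 60 38
f 60 31 59
f 38 59 24
f 60 59 38
f 31 61 58
f 61 30 54
f 58 54 22
f 61 54 58
f 30 56 55
f 56 27 43
f 55 43 26
f 56 43 55
f 27 42 47
f 42 21 44
f 47 44 28
f 42 44 47
f 23 49 35
f 49 29 50
f 35 50 24
f 49 50 35
f 23 35 33
f 35 24 34
f 33 34 22
f 35 34 33
f 23 33 40
f 33 22 39
f 40 39 26
f 33 39 40
f 23 40 45
f 40 26 46
f 45 46 28
f 40 46 45
f 23 45 49
f 45 28 52
f 49 52 29
f 45 52 49
f 24 50 38
f 50 29 51
f 38 51 25
f 50 51 38
f 22 34 58
f 34 24 59
f 58 59 31
f 34 59 58
f 26 39 55
f 39 22 54
f 55 54 30
f 39 54 55
f 28 46 47
f 46 26 43
f 47 43 27
f 46 43 47
f 29 52 48
f 52 28 44
f 48 44 21
f 52 44 48



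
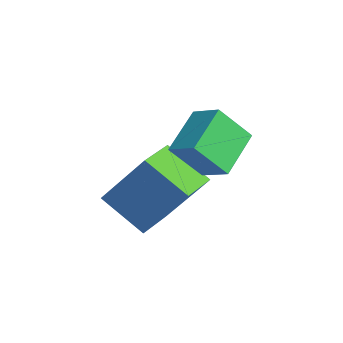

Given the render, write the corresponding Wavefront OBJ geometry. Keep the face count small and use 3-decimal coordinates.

v 2.015 0.57 -4.286
v 2.746 1.54 -2.598
v 3.03 1.389 -5.196
v 3.761 2.359 -3.508
v 2.919 -0.379 -4.132
v 3.65 0.591 -2.444
v 3.934 0.44 -5.042
v 4.665 1.41 -3.354
v 4.116 1.999 -3.035
v 3.958 1.125 -1.967
v 3.211 3.017 -2.337
v 3.054 2.142 -1.268
v 4.906 2.398 -2.592
v 4.749 1.523 -1.523
v 4.002 3.415 -1.893
v 3.844 2.541 -0.825
f 2 4 1
f 5 2 1
f 1 4 3
f 3 5 1
f 2 8 4
f 6 2 5
f 6 8 2
f 4 8 3
f 7 5 3
f 3 8 7
f 7 6 5
f 8 6 7
f 10 12 9
f 13 10 9
f 9 12 11
f 11 13 9
f 10 16 12
f 14 10 13
f 14 16 10
f 12 16 11
f 15 13 11
f 11 16 15
f 15 14 13
f 16 14 15



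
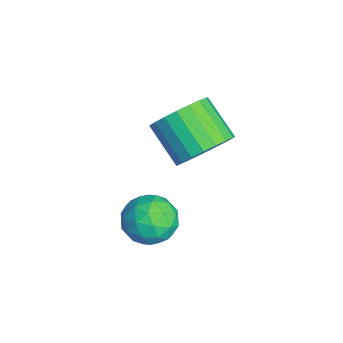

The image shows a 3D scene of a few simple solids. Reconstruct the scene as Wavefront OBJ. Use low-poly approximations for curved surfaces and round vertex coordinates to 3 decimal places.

v 0.191 -3.452 -3.256
v 0.65 -3.026 -2.465
v 1.63 -3.594 -4.015
v 2.089 -3.168 -3.224
v 1.69 -4.09 -3.138
v 0.8 -4.003 -2.669
v 1.48 -2.617 -3.811
v 0.59 -2.53 -3.342
v 1.447 -2.51 -2.808
v 1.576 -3.42 -2.392
v 0.704 -3.2 -4.088
v 0.833 -4.11 -3.672
v 0.294 -3.227 -2.794
v 1.986 -3.393 -3.686
v 1.751 -3.936 -3.635
v 2.021 -3.685 -3.17
v 0.382 -3.801 -2.914
v 0.652 -3.55 -2.449
v 1.263 -4.176 -2.844
v 1.628 -3.07 -4.031
v 1.898 -2.819 -3.566
v 0.259 -2.935 -3.31
v 0.529 -2.684 -2.845
v 1.017 -2.444 -3.636
v 1.032 -2.672 -2.53
v 1.878 -2.756 -2.976
v 1.52 -2.432 -3.321
v 0.997 -2.381 -3.046
v 1.108 -3.208 -2.286
v 1.954 -3.291 -2.732
v 1.719 -3.833 -2.681
v 1.196 -3.782 -2.406
v 1.576 -2.904 -2.487
v 0.326 -3.329 -3.748
v 1.172 -3.412 -4.194
v 1.084 -2.838 -4.074
v 0.561 -2.787 -3.799
v 0.402 -3.864 -3.504
v 1.248 -3.948 -3.95
v 1.283 -4.239 -3.434
v 0.76 -4.188 -3.159
v 0.704 -3.716 -3.993
v 0.322 -1.372 -0.701
v 0.676 -0.772 0.137
v -0.547 -1.448 1.139
v -0.902 -2.048 0.301
v 0.37 -0.497 -0.052
v -0.854 -1.173 0.95
v 0.054 -0.374 -0.354
v -1.169 -1.05 0.648
v -0.214 -0.423 -0.715
v -1.438 -1.099 0.287
v -0.391 -0.636 -1.074
v -1.614 -1.313 -0.072
v -0.444 -0.977 -1.369
v -1.667 -1.653 -0.367
v -0.364 -1.385 -1.548
v -1.588 -2.062 -0.546
v -0.166 -1.792 -1.58
v -1.39 -2.468 -0.578
v 0.116 -2.126 -1.461
v -1.107 -2.802 -0.459
v 0.434 -2.329 -1.21
v -0.79 -3.005 -0.208
v 0.733 -2.367 -0.871
v -0.491 -3.043 0.131
v 0.96 -2.233 -0.503
v -0.263 -2.909 0.499
v 1.077 -1.95 -0.169
v -0.146 -2.626 0.833
v 1.064 -1.567 0.073
v -0.16 -2.243 1.075
v 0.922 -1.15 0.181
v -0.302 -1.826 1.183
f 1 38 17
f 38 12 41
f 17 41 6
f 38 41 17
f 1 17 13
f 17 6 18
f 13 18 2
f 17 18 13
f 1 13 22
f 13 2 23
f 22 23 8
f 13 23 22
f 1 22 34
f 22 8 37
f 34 37 11
f 22 37 34
f 1 34 38
f 34 11 42
f 38 42 12
f 34 42 38
f 2 18 29
f 18 6 32
f 29 32 10
f 18 32 29
f 6 41 19
f 41 12 40
f 19 40 5
f 41 40 19
f 12 42 39
f 42 11 35
f 39 35 3
f 42 35 39
f 11 37 36
f 37 8 24
f 36 24 7
f 37 24 36
f 8 23 28
f 23 2 25
f 28 25 9
f 23 25 28
f 4 30 16
f 30 10 31
f 16 31 5
f 30 31 16
f 4 16 14
f 16 5 15
f 14 15 3
f 16 15 14
f 4 14 21
f 14 3 20
f 21 20 7
f 14 20 21
f 4 21 26
f 21 7 27
f 26 27 9
f 21 27 26
f 4 26 30
f 26 9 33
f 30 33 10
f 26 33 30
f 5 31 19
f 31 10 32
f 19 32 6
f 31 32 19
f 3 15 39
f 15 5 40
f 39 40 12
f 15 40 39
f 7 20 36
f 20 3 35
f 36 35 11
f 20 35 36
f 9 27 28
f 27 7 24
f 28 24 8
f 27 24 28
f 10 33 29
f 33 9 25
f 29 25 2
f 33 25 29
f 44 43 47
f 44 47 45
f 45 47 48
f 45 48 46
f 47 43 49
f 47 49 48
f 48 49 50
f 48 50 46
f 49 43 51
f 49 51 50
f 50 51 52
f 50 52 46
f 51 43 53
f 51 53 52
f 52 53 54
f 52 54 46
f 53 43 55
f 53 55 54
f 54 55 56
f 54 56 46
f 55 43 57
f 55 57 56
f 56 57 58
f 56 58 46
f 57 43 59
f 57 59 58
f 58 59 60
f 58 60 46
f 59 43 61
f 59 61 60
f 60 61 62
f 60 62 46
f 61 43 63
f 61 63 62
f 62 63 64
f 62 64 46
f 63 43 65
f 63 65 64
f 64 65 66
f 64 66 46
f 65 43 67
f 65 67 66
f 66 67 68
f 66 68 46
f 67 43 69
f 67 69 68
f 68 69 70
f 68 70 46
f 69 43 71
f 69 71 70
f 70 71 72
f 70 72 46
f 71 43 73
f 71 73 72
f 72 73 74
f 72 74 46
f 73 43 44
f 73 44 74
f 74 44 45
f 74 45 46

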